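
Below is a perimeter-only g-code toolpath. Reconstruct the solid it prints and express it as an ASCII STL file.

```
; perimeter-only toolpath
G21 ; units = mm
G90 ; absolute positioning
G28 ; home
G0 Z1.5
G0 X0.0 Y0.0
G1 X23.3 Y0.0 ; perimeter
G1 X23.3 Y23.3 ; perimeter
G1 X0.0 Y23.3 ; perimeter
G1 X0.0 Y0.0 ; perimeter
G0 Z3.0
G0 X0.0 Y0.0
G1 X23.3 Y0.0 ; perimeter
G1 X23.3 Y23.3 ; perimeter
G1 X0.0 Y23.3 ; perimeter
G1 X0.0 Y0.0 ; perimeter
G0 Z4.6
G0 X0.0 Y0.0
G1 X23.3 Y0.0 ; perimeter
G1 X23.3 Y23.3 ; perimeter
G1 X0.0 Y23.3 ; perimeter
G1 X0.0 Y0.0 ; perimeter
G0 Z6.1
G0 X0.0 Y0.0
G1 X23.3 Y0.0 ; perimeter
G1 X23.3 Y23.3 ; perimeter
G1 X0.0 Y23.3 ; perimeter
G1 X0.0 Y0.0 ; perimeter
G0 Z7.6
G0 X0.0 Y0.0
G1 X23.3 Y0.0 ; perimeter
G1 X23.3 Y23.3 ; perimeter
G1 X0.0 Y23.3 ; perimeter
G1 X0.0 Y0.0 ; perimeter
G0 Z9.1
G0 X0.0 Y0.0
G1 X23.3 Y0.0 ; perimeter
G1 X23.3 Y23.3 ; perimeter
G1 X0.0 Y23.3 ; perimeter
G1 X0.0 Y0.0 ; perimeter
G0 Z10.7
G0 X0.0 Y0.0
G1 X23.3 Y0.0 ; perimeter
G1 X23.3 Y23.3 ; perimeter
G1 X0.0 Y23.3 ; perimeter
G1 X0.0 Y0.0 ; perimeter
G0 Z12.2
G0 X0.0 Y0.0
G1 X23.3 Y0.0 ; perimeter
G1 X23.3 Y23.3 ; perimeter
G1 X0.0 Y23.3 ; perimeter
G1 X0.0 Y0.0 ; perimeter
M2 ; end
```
solid part
  facet normal 0.0000 0.0000 -1.0000
    outer loop
      vertex 23.3 23.3 0.0
      vertex 23.3 0.0 0.0
      vertex 0.0 0.0 0.0
    endloop
  endfacet
  facet normal 0.0000 0.0000 -1.0000
    outer loop
      vertex 0.0 23.3 0.0
      vertex 23.3 23.3 0.0
      vertex 0.0 0.0 0.0
    endloop
  endfacet
  facet normal 0.0000 0.0000 1.0000
    outer loop
      vertex 0.0 0.0 12.2
      vertex 23.3 0.0 12.2
      vertex 23.3 23.3 12.2
    endloop
  endfacet
  facet normal 0.0000 0.0000 1.0000
    outer loop
      vertex 0.0 0.0 12.2
      vertex 23.3 23.3 12.2
      vertex 0.0 23.3 12.2
    endloop
  endfacet
  facet normal 0.0000 -1.0000 0.0000
    outer loop
      vertex 0.0 0.0 0.0
      vertex 23.3 0.0 0.0
      vertex 23.3 0.0 12.2
    endloop
  endfacet
  facet normal 0.0000 -1.0000 0.0000
    outer loop
      vertex 0.0 0.0 0.0
      vertex 23.3 0.0 12.2
      vertex 0.0 0.0 12.2
    endloop
  endfacet
  facet normal 0.0000 1.0000 0.0000
    outer loop
      vertex 23.3 23.3 12.2
      vertex 23.3 23.3 0.0
      vertex 0.0 23.3 0.0
    endloop
  endfacet
  facet normal 0.0000 1.0000 0.0000
    outer loop
      vertex 0.0 23.3 12.2
      vertex 23.3 23.3 12.2
      vertex 0.0 23.3 0.0
    endloop
  endfacet
  facet normal -1.0000 0.0000 0.0000
    outer loop
      vertex 0.0 23.3 12.2
      vertex 0.0 23.3 0.0
      vertex 0.0 0.0 0.0
    endloop
  endfacet
  facet normal -1.0000 0.0000 0.0000
    outer loop
      vertex 0.0 0.0 12.2
      vertex 0.0 23.3 12.2
      vertex 0.0 0.0 0.0
    endloop
  endfacet
  facet normal 1.0000 0.0000 0.0000
    outer loop
      vertex 23.3 0.0 0.0
      vertex 23.3 23.3 0.0
      vertex 23.3 23.3 12.2
    endloop
  endfacet
  facet normal 1.0000 0.0000 0.0000
    outer loop
      vertex 23.3 0.0 0.0
      vertex 23.3 23.3 12.2
      vertex 23.3 0.0 12.2
    endloop
  endfacet
endsolid part

The G0 Z moves step by Δz≈1.5 mm. Every layer's G1 loop is the same polygon, so the solid is a straight extrusion of it from z=0 to z≈12.2. Closing with flat bottom and top caps and triangulating gives 12 facets — a rectangular box, roughly 23.3 × 23.3 mm footprint and 12.2 mm tall.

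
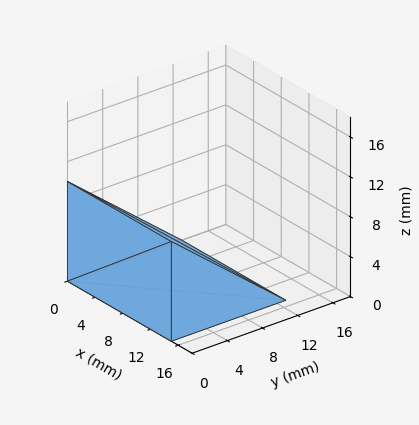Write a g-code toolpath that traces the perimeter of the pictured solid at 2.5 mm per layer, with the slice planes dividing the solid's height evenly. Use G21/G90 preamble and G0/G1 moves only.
Reading the render: the shape is a wedge (ramp): 15 × 13 mm base, rising to 10 mm along the y=0 edge and sloping linearly to z=0 at y=13 (dimensions read to the nearest mm from the axis ticks). For the g-code, the solid's height is divided into equal slices at the stated Δz and each level perimeter traced with G1 moves after a G0 lift.

; perimeter-only toolpath
G21 ; units = mm
G90 ; absolute positioning
G28 ; home
; layer 1
G0 Z2.5
G0 X0.0 Y0.0
G1 X15.0 Y0.0
G1 X15.0 Y9.8
G1 X0.0 Y9.8
G1 X0.0 Y0.0
; layer 2
G0 Z5.0
G0 X0.0 Y0.0
G1 X15.0 Y0.0
G1 X15.0 Y6.5
G1 X0.0 Y6.5
G1 X0.0 Y0.0
; layer 3
G0 Z7.5
G0 X0.0 Y0.0
G1 X15.0 Y0.0
G1 X15.0 Y3.2
G1 X0.0 Y3.2
G1 X0.0 Y0.0
M2 ; end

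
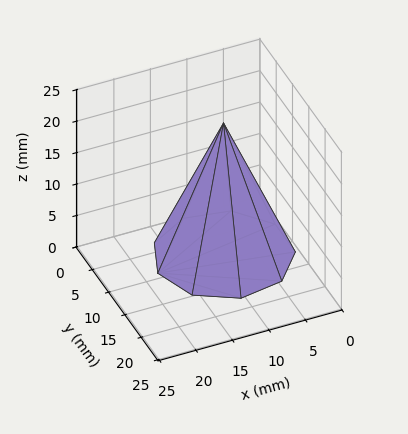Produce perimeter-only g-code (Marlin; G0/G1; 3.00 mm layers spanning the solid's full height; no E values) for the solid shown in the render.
Reading the render: the shape is a regular 9-sided pyramid, base circumscribed radius ≈ 9 mm, apex at z ≈ 21 mm (dimensions read to the nearest mm from the axis ticks). For the g-code, the solid's height is divided into equal slices at the stated Δz and each level perimeter traced with G1 moves after a G0 lift.

; perimeter-only toolpath
G21 ; units = mm
G90 ; absolute positioning
G28 ; home
; layer 1
G0 Z3.00
G0 X16.71 Y9.00
G1 X14.91 Y13.96
G1 X10.34 Y16.59
G1 X5.14 Y15.68
G1 X1.75 Y11.64
G1 X1.75 Y6.36
G1 X5.14 Y2.32
G1 X10.34 Y1.41
G1 X14.91 Y4.04
G1 X16.71 Y9.00
; layer 2
G0 Z6.00
G0 X15.43 Y9.00
G1 X13.92 Y13.14
G1 X10.11 Y15.33
G1 X5.79 Y14.56
G1 X2.96 Y11.20
G1 X2.96 Y6.80
G1 X5.79 Y3.44
G1 X10.11 Y2.67
G1 X13.92 Y4.86
G1 X15.43 Y9.00
; layer 3
G0 Z9.00
G0 X14.14 Y9.00
G1 X12.94 Y12.31
G1 X9.89 Y14.06
G1 X6.43 Y13.45
G1 X4.17 Y10.76
G1 X4.17 Y7.24
G1 X6.43 Y4.55
G1 X9.89 Y3.94
G1 X12.94 Y5.69
G1 X14.14 Y9.00
; layer 4
G0 Z12.00
G0 X12.86 Y9.00
G1 X11.95 Y11.48
G1 X9.67 Y12.80
G1 X7.07 Y12.34
G1 X5.37 Y10.32
G1 X5.37 Y7.68
G1 X7.07 Y5.66
G1 X9.67 Y5.20
G1 X11.95 Y6.52
G1 X12.86 Y9.00
; layer 5
G0 Z15.00
G0 X11.57 Y9.00
G1 X10.97 Y10.65
G1 X9.45 Y11.53
G1 X7.71 Y11.23
G1 X6.58 Y9.88
G1 X6.58 Y8.12
G1 X7.71 Y6.77
G1 X9.45 Y6.47
G1 X10.97 Y7.35
G1 X11.57 Y9.00
; layer 6
G0 Z18.00
G0 X10.29 Y9.00
G1 X9.98 Y9.83
G1 X9.22 Y10.27
G1 X8.36 Y10.11
G1 X7.79 Y9.44
G1 X7.79 Y8.56
G1 X8.36 Y7.89
G1 X9.22 Y7.73
G1 X9.98 Y8.17
G1 X10.29 Y9.00
M2 ; end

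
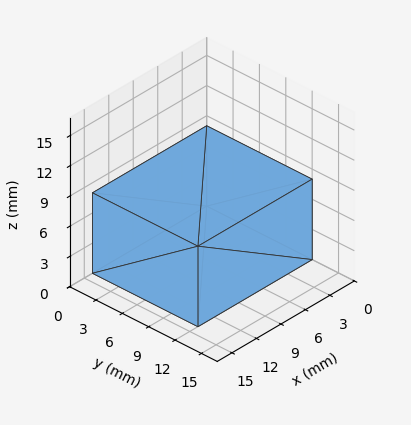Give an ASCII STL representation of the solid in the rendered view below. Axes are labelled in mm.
Reading the render: the shape is a rectangular box, roughly 14 × 12 mm footprint and 8 mm tall (dimensions read to the nearest mm from the axis ticks). For the STL, each face is triangulated and given an outward normal.

solid part
  facet normal 0.0000 0.0000 -1.0000
    outer loop
      vertex 14.00 12.00 0.00
      vertex 14.00 0.00 0.00
      vertex 0.00 0.00 0.00
    endloop
  endfacet
  facet normal 0.0000 0.0000 -1.0000
    outer loop
      vertex 0.00 12.00 0.00
      vertex 14.00 12.00 0.00
      vertex 0.00 0.00 0.00
    endloop
  endfacet
  facet normal 0.0000 0.0000 1.0000
    outer loop
      vertex 0.00 0.00 8.00
      vertex 14.00 0.00 8.00
      vertex 14.00 12.00 8.00
    endloop
  endfacet
  facet normal 0.0000 0.0000 1.0000
    outer loop
      vertex 0.00 0.00 8.00
      vertex 14.00 12.00 8.00
      vertex 0.00 12.00 8.00
    endloop
  endfacet
  facet normal 0.0000 -1.0000 0.0000
    outer loop
      vertex 0.00 0.00 0.00
      vertex 14.00 0.00 0.00
      vertex 14.00 0.00 8.00
    endloop
  endfacet
  facet normal 0.0000 -1.0000 0.0000
    outer loop
      vertex 0.00 0.00 0.00
      vertex 14.00 0.00 8.00
      vertex 0.00 0.00 8.00
    endloop
  endfacet
  facet normal 0.0000 1.0000 0.0000
    outer loop
      vertex 14.00 12.00 8.00
      vertex 14.00 12.00 0.00
      vertex 0.00 12.00 0.00
    endloop
  endfacet
  facet normal 0.0000 1.0000 0.0000
    outer loop
      vertex 0.00 12.00 8.00
      vertex 14.00 12.00 8.00
      vertex 0.00 12.00 0.00
    endloop
  endfacet
  facet normal -1.0000 0.0000 0.0000
    outer loop
      vertex 0.00 12.00 8.00
      vertex 0.00 12.00 0.00
      vertex 0.00 0.00 0.00
    endloop
  endfacet
  facet normal -1.0000 0.0000 0.0000
    outer loop
      vertex 0.00 0.00 8.00
      vertex 0.00 12.00 8.00
      vertex 0.00 0.00 0.00
    endloop
  endfacet
  facet normal 1.0000 0.0000 0.0000
    outer loop
      vertex 14.00 0.00 0.00
      vertex 14.00 12.00 0.00
      vertex 14.00 12.00 8.00
    endloop
  endfacet
  facet normal 1.0000 0.0000 0.0000
    outer loop
      vertex 14.00 0.00 0.00
      vertex 14.00 12.00 8.00
      vertex 14.00 0.00 8.00
    endloop
  endfacet
endsolid part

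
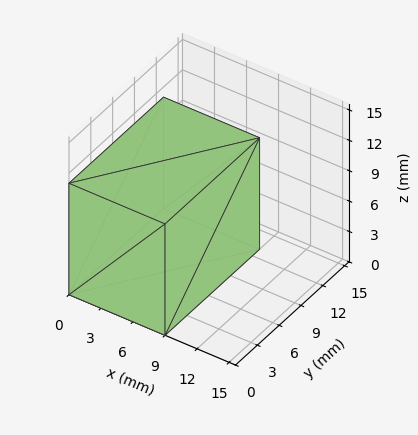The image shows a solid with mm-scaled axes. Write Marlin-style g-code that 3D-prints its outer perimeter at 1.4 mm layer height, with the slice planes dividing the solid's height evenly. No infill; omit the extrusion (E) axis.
Reading the render: the shape is a rectangular box, roughly 9 × 13 mm footprint and 11 mm tall (dimensions read to the nearest mm from the axis ticks). For the g-code, the solid's height is divided into equal slices at the stated Δz and each level perimeter traced with G1 moves after a G0 lift.

; perimeter-only toolpath
G21 ; units = mm
G90 ; absolute positioning
G28 ; home
; layer 1
G0 Z1.4
G0 X0.0 Y0.0
G1 X9.0 Y0.0
G1 X9.0 Y13.0
G1 X0.0 Y13.0
G1 X0.0 Y0.0
; layer 2
G0 Z2.8
G0 X0.0 Y0.0
G1 X9.0 Y0.0
G1 X9.0 Y13.0
G1 X0.0 Y13.0
G1 X0.0 Y0.0
; layer 3
G0 Z4.1
G0 X0.0 Y0.0
G1 X9.0 Y0.0
G1 X9.0 Y13.0
G1 X0.0 Y13.0
G1 X0.0 Y0.0
; layer 4
G0 Z5.5
G0 X0.0 Y0.0
G1 X9.0 Y0.0
G1 X9.0 Y13.0
G1 X0.0 Y13.0
G1 X0.0 Y0.0
; layer 5
G0 Z6.9
G0 X0.0 Y0.0
G1 X9.0 Y0.0
G1 X9.0 Y13.0
G1 X0.0 Y13.0
G1 X0.0 Y0.0
; layer 6
G0 Z8.2
G0 X0.0 Y0.0
G1 X9.0 Y0.0
G1 X9.0 Y13.0
G1 X0.0 Y13.0
G1 X0.0 Y0.0
; layer 7
G0 Z9.6
G0 X0.0 Y0.0
G1 X9.0 Y0.0
G1 X9.0 Y13.0
G1 X0.0 Y13.0
G1 X0.0 Y0.0
; layer 8
G0 Z11.0
G0 X0.0 Y0.0
G1 X9.0 Y0.0
G1 X9.0 Y13.0
G1 X0.0 Y13.0
G1 X0.0 Y0.0
M2 ; end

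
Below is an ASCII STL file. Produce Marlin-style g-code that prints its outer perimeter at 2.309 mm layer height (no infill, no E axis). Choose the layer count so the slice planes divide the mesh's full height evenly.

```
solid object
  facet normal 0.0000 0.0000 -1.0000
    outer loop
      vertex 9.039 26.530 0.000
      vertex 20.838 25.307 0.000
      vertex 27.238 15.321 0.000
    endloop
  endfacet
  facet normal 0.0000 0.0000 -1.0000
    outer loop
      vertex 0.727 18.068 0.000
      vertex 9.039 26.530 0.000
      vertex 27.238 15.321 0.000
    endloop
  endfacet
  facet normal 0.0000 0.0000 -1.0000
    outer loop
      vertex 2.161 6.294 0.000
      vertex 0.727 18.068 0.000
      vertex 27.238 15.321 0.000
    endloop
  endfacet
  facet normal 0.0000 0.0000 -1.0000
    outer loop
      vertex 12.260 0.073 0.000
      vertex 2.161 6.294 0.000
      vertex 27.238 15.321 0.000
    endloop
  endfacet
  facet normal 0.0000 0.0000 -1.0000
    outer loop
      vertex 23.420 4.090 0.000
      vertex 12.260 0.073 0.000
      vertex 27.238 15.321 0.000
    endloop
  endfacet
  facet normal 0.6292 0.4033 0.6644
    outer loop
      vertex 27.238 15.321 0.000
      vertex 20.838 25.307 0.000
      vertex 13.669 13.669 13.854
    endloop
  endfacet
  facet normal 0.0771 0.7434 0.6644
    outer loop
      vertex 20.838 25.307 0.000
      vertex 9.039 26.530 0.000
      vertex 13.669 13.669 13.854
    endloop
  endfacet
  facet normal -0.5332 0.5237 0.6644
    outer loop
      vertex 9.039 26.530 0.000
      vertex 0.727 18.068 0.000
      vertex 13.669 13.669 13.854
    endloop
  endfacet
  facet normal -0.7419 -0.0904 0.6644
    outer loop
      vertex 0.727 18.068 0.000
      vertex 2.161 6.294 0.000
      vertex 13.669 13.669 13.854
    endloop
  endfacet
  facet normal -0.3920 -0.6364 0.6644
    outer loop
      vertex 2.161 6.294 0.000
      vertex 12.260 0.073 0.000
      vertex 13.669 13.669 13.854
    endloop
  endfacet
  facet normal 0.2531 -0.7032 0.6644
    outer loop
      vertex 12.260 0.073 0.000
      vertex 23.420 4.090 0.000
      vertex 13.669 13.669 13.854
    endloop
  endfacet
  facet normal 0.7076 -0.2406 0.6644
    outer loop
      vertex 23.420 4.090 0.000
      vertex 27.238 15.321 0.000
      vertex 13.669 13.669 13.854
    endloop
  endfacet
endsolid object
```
; perimeter-only toolpath
G21 ; units = mm
G90 ; absolute positioning
G28 ; home
; layer 1
G0 Z2.309
G0 X24.977 Y15.046
G1 X19.643 Y23.367
G1 X9.811 Y24.387
G1 X2.884 Y17.335
G1 X4.079 Y7.523
G1 X12.495 Y2.339
G1 X21.795 Y5.686
G1 X24.977 Y15.046
; layer 2
G0 Z4.618
G0 X22.715 Y14.770
G1 X18.448 Y21.428
G1 X10.582 Y22.243
G1 X5.041 Y16.602
G1 X5.997 Y8.752
G1 X12.730 Y4.605
G1 X20.170 Y7.283
G1 X22.715 Y14.770
; layer 3
G0 Z6.927
G0 X20.453 Y14.495
G1 X17.254 Y19.488
G1 X11.354 Y20.099
G1 X7.198 Y15.869
G1 X7.915 Y9.982
G1 X12.965 Y6.871
G1 X18.544 Y8.880
G1 X20.453 Y14.495
; layer 4
G0 Z9.236
G0 X18.192 Y14.220
G1 X16.059 Y17.548
G1 X12.126 Y17.956
G1 X9.355 Y15.135
G1 X9.833 Y11.211
G1 X13.199 Y9.137
G1 X16.919 Y10.476
G1 X18.192 Y14.220
; layer 5
G0 Z11.545
G0 X15.931 Y13.944
G1 X14.864 Y15.609
G1 X12.897 Y15.813
G1 X11.512 Y14.402
G1 X11.751 Y12.440
G1 X13.434 Y11.403
G1 X15.294 Y12.072
G1 X15.931 Y13.944
M2 ; end

The solid is a regular 7-sided pyramid, base circumscribed radius ≈ 13.7 mm, apex at z ≈ 13.9 mm. Slicing at Δz = 2.309 mm — 6 equal slices spanning the solid's height, so layer i sits at z = i·h/6 — gives 5 non-empty perimeters. Each is a 7-segment closed polygon; G0 lifts to the layer z and rapids to the start vertex, then G1 traces the edges. The cross-section shrinks linearly with z (the slice at the apex is degenerate and omitted).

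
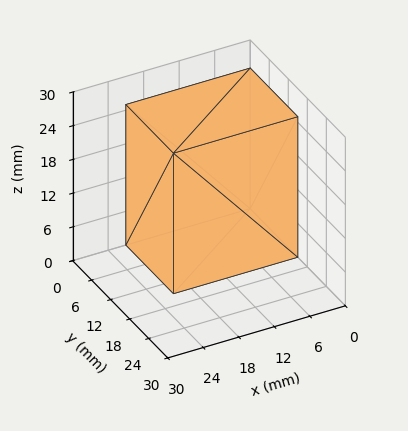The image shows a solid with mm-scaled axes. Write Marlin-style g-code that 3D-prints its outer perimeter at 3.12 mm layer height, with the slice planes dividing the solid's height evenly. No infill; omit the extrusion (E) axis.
Reading the render: the shape is a rectangular box, roughly 21 × 15 mm footprint and 25 mm tall (dimensions read to the nearest mm from the axis ticks). For the g-code, the solid's height is divided into equal slices at the stated Δz and each level perimeter traced with G1 moves after a G0 lift.

; perimeter-only toolpath
G21 ; units = mm
G90 ; absolute positioning
G28 ; home
; layer 1
G0 Z3.12
G0 X0.00 Y0.00
G1 X21.00 Y0.00
G1 X21.00 Y15.00
G1 X0.00 Y15.00
G1 X0.00 Y0.00
; layer 2
G0 Z6.25
G0 X0.00 Y0.00
G1 X21.00 Y0.00
G1 X21.00 Y15.00
G1 X0.00 Y15.00
G1 X0.00 Y0.00
; layer 3
G0 Z9.38
G0 X0.00 Y0.00
G1 X21.00 Y0.00
G1 X21.00 Y15.00
G1 X0.00 Y15.00
G1 X0.00 Y0.00
; layer 4
G0 Z12.50
G0 X0.00 Y0.00
G1 X21.00 Y0.00
G1 X21.00 Y15.00
G1 X0.00 Y15.00
G1 X0.00 Y0.00
; layer 5
G0 Z15.62
G0 X0.00 Y0.00
G1 X21.00 Y0.00
G1 X21.00 Y15.00
G1 X0.00 Y15.00
G1 X0.00 Y0.00
; layer 6
G0 Z18.75
G0 X0.00 Y0.00
G1 X21.00 Y0.00
G1 X21.00 Y15.00
G1 X0.00 Y15.00
G1 X0.00 Y0.00
; layer 7
G0 Z21.88
G0 X0.00 Y0.00
G1 X21.00 Y0.00
G1 X21.00 Y15.00
G1 X0.00 Y15.00
G1 X0.00 Y0.00
; layer 8
G0 Z25.00
G0 X0.00 Y0.00
G1 X21.00 Y0.00
G1 X21.00 Y15.00
G1 X0.00 Y15.00
G1 X0.00 Y0.00
M2 ; end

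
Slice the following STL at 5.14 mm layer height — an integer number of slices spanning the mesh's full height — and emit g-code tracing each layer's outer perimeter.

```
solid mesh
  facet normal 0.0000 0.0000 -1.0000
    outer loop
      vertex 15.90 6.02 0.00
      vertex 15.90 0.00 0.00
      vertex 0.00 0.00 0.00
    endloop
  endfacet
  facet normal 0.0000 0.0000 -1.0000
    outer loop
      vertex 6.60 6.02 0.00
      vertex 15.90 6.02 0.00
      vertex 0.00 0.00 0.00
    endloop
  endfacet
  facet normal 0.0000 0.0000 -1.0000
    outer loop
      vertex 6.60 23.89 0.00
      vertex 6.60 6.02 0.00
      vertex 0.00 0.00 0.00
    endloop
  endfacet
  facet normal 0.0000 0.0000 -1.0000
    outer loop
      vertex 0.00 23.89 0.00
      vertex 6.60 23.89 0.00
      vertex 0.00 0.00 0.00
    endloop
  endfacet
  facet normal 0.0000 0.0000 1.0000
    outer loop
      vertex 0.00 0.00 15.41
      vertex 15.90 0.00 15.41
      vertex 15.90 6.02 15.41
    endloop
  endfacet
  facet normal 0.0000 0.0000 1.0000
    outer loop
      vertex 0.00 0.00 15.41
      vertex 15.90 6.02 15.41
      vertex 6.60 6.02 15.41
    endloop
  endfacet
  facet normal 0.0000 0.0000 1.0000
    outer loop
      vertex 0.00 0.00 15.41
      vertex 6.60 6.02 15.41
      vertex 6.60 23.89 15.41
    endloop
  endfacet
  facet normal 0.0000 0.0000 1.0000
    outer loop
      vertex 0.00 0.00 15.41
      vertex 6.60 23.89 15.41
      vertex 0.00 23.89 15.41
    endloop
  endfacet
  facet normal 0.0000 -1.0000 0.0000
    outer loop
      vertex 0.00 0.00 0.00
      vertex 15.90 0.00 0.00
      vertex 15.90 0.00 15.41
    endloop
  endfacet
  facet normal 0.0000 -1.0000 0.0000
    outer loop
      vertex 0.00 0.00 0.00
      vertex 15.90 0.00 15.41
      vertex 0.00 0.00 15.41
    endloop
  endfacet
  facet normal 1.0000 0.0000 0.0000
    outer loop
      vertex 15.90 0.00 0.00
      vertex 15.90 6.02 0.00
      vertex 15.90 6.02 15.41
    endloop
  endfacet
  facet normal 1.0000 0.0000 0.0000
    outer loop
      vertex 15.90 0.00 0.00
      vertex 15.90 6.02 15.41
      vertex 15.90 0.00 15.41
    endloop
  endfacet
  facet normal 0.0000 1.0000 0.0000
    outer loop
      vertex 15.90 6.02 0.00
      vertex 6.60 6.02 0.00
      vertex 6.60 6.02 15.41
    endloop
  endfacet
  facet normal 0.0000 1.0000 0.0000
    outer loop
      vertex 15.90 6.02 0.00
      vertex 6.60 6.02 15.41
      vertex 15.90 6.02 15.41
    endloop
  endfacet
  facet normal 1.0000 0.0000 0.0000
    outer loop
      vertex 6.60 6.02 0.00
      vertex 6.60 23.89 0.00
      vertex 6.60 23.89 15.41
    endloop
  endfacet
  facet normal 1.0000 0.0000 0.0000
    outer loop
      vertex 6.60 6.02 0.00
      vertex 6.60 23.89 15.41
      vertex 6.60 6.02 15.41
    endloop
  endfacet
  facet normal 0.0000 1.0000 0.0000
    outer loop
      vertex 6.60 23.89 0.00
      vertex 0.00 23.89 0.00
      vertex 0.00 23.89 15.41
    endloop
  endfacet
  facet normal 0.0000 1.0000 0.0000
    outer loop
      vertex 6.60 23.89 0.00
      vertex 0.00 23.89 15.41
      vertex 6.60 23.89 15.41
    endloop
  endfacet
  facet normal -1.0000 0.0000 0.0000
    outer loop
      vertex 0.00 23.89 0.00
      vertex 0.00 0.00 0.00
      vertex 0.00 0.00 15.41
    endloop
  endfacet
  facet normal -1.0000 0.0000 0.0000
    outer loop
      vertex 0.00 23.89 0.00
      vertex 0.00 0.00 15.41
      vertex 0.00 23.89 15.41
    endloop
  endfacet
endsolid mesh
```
; perimeter-only toolpath
G21 ; units = mm
G90 ; absolute positioning
G28 ; home
; layer 1
G0 Z5.14
G0 X0.00 Y0.00
G1 X15.90 Y0.00
G1 X15.90 Y6.02
G1 X6.60 Y6.02
G1 X6.60 Y23.89
G1 X0.00 Y23.89
G1 X0.00 Y0.00
; layer 2
G0 Z10.27
G0 X0.00 Y0.00
G1 X15.90 Y0.00
G1 X15.90 Y6.02
G1 X6.60 Y6.02
G1 X6.60 Y23.89
G1 X0.00 Y23.89
G1 X0.00 Y0.00
; layer 3
G0 Z15.41
G0 X0.00 Y0.00
G1 X15.90 Y0.00
G1 X15.90 Y6.02
G1 X6.60 Y6.02
G1 X6.60 Y23.89
G1 X0.00 Y23.89
G1 X0.00 Y0.00
M2 ; end

The solid is an L-shaped prism: outer 15.9 × 23.9 mm, arm thicknesses ≈ 6.02 mm (horizontal) and 6.6 mm (vertical), extruded 15.4 mm in z. Slicing at Δz = 5.14 mm — 3 equal slices spanning the solid's height, so layer i sits at z = i·h/3 — gives 3 non-empty perimeters. Each is a 6-segment closed polygon; G0 lifts to the layer z and rapids to the start vertex, then G1 traces the edges.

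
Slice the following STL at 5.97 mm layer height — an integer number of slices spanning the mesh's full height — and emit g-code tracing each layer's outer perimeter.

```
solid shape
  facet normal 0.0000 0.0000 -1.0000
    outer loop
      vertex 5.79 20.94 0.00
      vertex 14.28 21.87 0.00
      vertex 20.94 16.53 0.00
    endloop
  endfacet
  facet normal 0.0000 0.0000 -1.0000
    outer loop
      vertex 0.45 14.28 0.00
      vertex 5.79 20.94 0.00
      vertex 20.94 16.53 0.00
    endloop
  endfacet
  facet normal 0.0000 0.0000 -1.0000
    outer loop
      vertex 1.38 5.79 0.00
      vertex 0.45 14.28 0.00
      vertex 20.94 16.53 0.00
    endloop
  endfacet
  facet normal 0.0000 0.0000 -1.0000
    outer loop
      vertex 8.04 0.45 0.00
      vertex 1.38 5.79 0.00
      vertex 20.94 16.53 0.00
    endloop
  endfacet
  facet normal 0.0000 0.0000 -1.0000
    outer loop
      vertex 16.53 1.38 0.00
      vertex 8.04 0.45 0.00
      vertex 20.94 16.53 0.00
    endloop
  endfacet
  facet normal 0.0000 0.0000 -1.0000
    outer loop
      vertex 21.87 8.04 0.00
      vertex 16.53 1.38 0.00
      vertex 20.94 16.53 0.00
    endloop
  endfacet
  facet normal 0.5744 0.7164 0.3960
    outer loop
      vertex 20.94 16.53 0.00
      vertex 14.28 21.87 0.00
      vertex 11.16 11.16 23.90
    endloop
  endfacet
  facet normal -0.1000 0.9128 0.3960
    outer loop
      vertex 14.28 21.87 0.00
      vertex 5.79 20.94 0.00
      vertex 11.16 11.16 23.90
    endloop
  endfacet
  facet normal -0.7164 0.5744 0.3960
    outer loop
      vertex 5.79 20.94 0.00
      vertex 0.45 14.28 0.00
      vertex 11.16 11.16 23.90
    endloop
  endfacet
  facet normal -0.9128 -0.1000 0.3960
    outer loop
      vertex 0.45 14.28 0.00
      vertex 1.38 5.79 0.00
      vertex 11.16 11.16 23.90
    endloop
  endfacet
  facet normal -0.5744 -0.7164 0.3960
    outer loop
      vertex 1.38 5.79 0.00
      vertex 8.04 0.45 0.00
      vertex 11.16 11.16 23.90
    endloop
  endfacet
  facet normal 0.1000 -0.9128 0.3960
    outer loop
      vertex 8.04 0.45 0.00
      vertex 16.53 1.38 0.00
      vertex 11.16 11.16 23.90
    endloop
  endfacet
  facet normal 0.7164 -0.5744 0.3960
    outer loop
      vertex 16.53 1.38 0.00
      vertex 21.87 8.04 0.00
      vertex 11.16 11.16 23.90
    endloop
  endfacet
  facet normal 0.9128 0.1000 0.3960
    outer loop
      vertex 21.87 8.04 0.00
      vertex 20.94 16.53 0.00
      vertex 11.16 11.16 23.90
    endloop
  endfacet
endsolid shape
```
; perimeter-only toolpath
G21 ; units = mm
G90 ; absolute positioning
G28 ; home
; layer 1
G0 Z5.97
G0 X18.50 Y15.19
G1 X13.50 Y19.19
G1 X7.13 Y18.50
G1 X3.13 Y13.50
G1 X3.83 Y7.13
G1 X8.82 Y3.13
G1 X15.19 Y3.83
G1 X19.19 Y8.82
G1 X18.50 Y15.19
; layer 2
G0 Z11.95
G0 X16.05 Y13.85
G1 X12.72 Y16.52
G1 X8.47 Y16.05
G1 X5.80 Y12.72
G1 X6.27 Y8.47
G1 X9.60 Y5.80
G1 X13.85 Y6.27
G1 X16.52 Y9.60
G1 X16.05 Y13.85
; layer 3
G0 Z17.92
G0 X13.61 Y12.50
G1 X11.94 Y13.84
G1 X9.82 Y13.61
G1 X8.48 Y11.94
G1 X8.71 Y9.82
G1 X10.38 Y8.48
G1 X12.50 Y8.71
G1 X13.84 Y10.38
G1 X13.61 Y12.50
M2 ; end

The solid is a regular 8-sided pyramid, base circumscribed radius ≈ 11.2 mm, apex at z ≈ 23.9 mm. Slicing at Δz = 5.97 mm — 4 equal slices spanning the solid's height, so layer i sits at z = i·h/4 — gives 3 non-empty perimeters. Each is a 8-segment closed polygon; G0 lifts to the layer z and rapids to the start vertex, then G1 traces the edges. The cross-section shrinks linearly with z (the slice at the apex is degenerate and omitted).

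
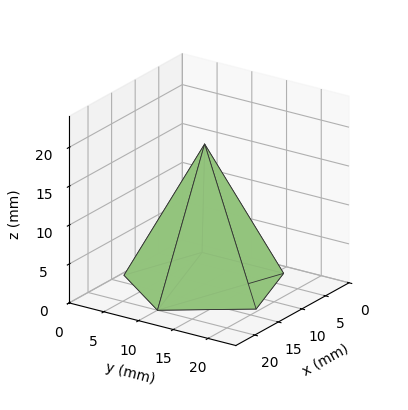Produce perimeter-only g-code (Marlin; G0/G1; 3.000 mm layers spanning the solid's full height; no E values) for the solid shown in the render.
Reading the render: the shape is a regular 5-sided pyramid, base circumscribed radius ≈ 10 mm, apex at z ≈ 18 mm (dimensions read to the nearest mm from the axis ticks). For the g-code, the solid's height is divided into equal slices at the stated Δz and each level perimeter traced with G1 moves after a G0 lift.

; perimeter-only toolpath
G21 ; units = mm
G90 ; absolute positioning
G28 ; home
; layer 1
G0 Z3.000
G0 X18.333 Y10.000
G1 X12.575 Y17.926
G1 X3.258 Y14.898
G1 X3.258 Y5.102
G1 X12.575 Y2.074
G1 X18.333 Y10.000
; layer 2
G0 Z6.000
G0 X16.667 Y10.000
G1 X12.060 Y16.341
G1 X4.607 Y13.919
G1 X4.607 Y6.081
G1 X12.060 Y3.659
G1 X16.667 Y10.000
; layer 3
G0 Z9.000
G0 X15.000 Y10.000
G1 X11.545 Y14.755
G1 X5.955 Y12.939
G1 X5.955 Y7.061
G1 X11.545 Y5.245
G1 X15.000 Y10.000
; layer 4
G0 Z12.000
G0 X13.333 Y10.000
G1 X11.030 Y13.170
G1 X7.303 Y11.959
G1 X7.303 Y8.041
G1 X11.030 Y6.830
G1 X13.333 Y10.000
; layer 5
G0 Z15.000
G0 X11.667 Y10.000
G1 X10.515 Y11.585
G1 X8.652 Y10.980
G1 X8.652 Y9.020
G1 X10.515 Y8.415
G1 X11.667 Y10.000
M2 ; end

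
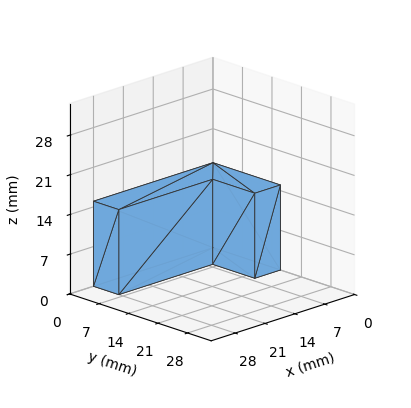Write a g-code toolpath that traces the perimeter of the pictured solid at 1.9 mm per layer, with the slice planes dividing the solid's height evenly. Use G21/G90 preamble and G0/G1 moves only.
Reading the render: the shape is an L-shaped prism: outer 28 × 16 mm, arm thicknesses ≈ 6 mm (horizontal) and 6 mm (vertical), extruded 15 mm in z (dimensions read to the nearest mm from the axis ticks). For the g-code, the solid's height is divided into equal slices at the stated Δz and each level perimeter traced with G1 moves after a G0 lift.

; perimeter-only toolpath
G21 ; units = mm
G90 ; absolute positioning
G28 ; home
; layer 1
G0 Z1.9
G0 X0.0 Y0.0
G1 X28.0 Y0.0
G1 X28.0 Y6.0
G1 X6.0 Y6.0
G1 X6.0 Y16.0
G1 X0.0 Y16.0
G1 X0.0 Y0.0
; layer 2
G0 Z3.8
G0 X0.0 Y0.0
G1 X28.0 Y0.0
G1 X28.0 Y6.0
G1 X6.0 Y6.0
G1 X6.0 Y16.0
G1 X0.0 Y16.0
G1 X0.0 Y0.0
; layer 3
G0 Z5.6
G0 X0.0 Y0.0
G1 X28.0 Y0.0
G1 X28.0 Y6.0
G1 X6.0 Y6.0
G1 X6.0 Y16.0
G1 X0.0 Y16.0
G1 X0.0 Y0.0
; layer 4
G0 Z7.5
G0 X0.0 Y0.0
G1 X28.0 Y0.0
G1 X28.0 Y6.0
G1 X6.0 Y6.0
G1 X6.0 Y16.0
G1 X0.0 Y16.0
G1 X0.0 Y0.0
; layer 5
G0 Z9.4
G0 X0.0 Y0.0
G1 X28.0 Y0.0
G1 X28.0 Y6.0
G1 X6.0 Y6.0
G1 X6.0 Y16.0
G1 X0.0 Y16.0
G1 X0.0 Y0.0
; layer 6
G0 Z11.2
G0 X0.0 Y0.0
G1 X28.0 Y0.0
G1 X28.0 Y6.0
G1 X6.0 Y6.0
G1 X6.0 Y16.0
G1 X0.0 Y16.0
G1 X0.0 Y0.0
; layer 7
G0 Z13.1
G0 X0.0 Y0.0
G1 X28.0 Y0.0
G1 X28.0 Y6.0
G1 X6.0 Y6.0
G1 X6.0 Y16.0
G1 X0.0 Y16.0
G1 X0.0 Y0.0
; layer 8
G0 Z15.0
G0 X0.0 Y0.0
G1 X28.0 Y0.0
G1 X28.0 Y6.0
G1 X6.0 Y6.0
G1 X6.0 Y16.0
G1 X0.0 Y16.0
G1 X0.0 Y0.0
M2 ; end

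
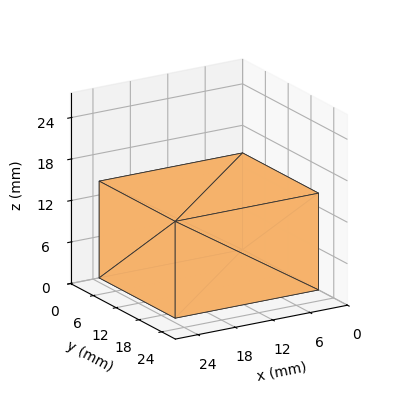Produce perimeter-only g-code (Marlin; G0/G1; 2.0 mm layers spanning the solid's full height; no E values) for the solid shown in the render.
Reading the render: the shape is a rectangular box, roughly 23 × 20 mm footprint and 14 mm tall (dimensions read to the nearest mm from the axis ticks). For the g-code, the solid's height is divided into equal slices at the stated Δz and each level perimeter traced with G1 moves after a G0 lift.

; perimeter-only toolpath
G21 ; units = mm
G90 ; absolute positioning
G28 ; home
; layer 1
G0 Z2.0
G0 X0.0 Y0.0
G1 X23.0 Y0.0
G1 X23.0 Y20.0
G1 X0.0 Y20.0
G1 X0.0 Y0.0
; layer 2
G0 Z4.0
G0 X0.0 Y0.0
G1 X23.0 Y0.0
G1 X23.0 Y20.0
G1 X0.0 Y20.0
G1 X0.0 Y0.0
; layer 3
G0 Z6.0
G0 X0.0 Y0.0
G1 X23.0 Y0.0
G1 X23.0 Y20.0
G1 X0.0 Y20.0
G1 X0.0 Y0.0
; layer 4
G0 Z8.0
G0 X0.0 Y0.0
G1 X23.0 Y0.0
G1 X23.0 Y20.0
G1 X0.0 Y20.0
G1 X0.0 Y0.0
; layer 5
G0 Z10.0
G0 X0.0 Y0.0
G1 X23.0 Y0.0
G1 X23.0 Y20.0
G1 X0.0 Y20.0
G1 X0.0 Y0.0
; layer 6
G0 Z12.0
G0 X0.0 Y0.0
G1 X23.0 Y0.0
G1 X23.0 Y20.0
G1 X0.0 Y20.0
G1 X0.0 Y0.0
; layer 7
G0 Z14.0
G0 X0.0 Y0.0
G1 X23.0 Y0.0
G1 X23.0 Y20.0
G1 X0.0 Y20.0
G1 X0.0 Y0.0
M2 ; end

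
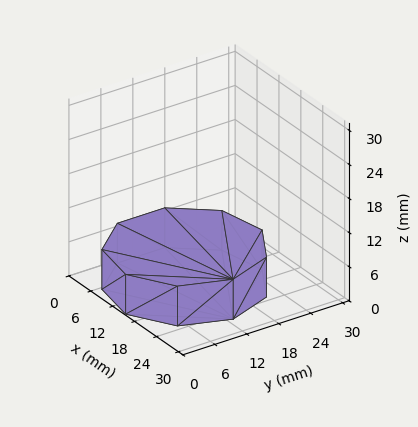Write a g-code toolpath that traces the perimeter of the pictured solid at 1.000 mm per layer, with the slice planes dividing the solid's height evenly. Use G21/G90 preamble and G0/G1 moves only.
Reading the render: the shape is a regular 9-sided prism (a cylinder approximated with 9 flat sides), circumscribed radius ≈ 13 mm, height ≈ 7 mm (dimensions read to the nearest mm from the axis ticks). For the g-code, the solid's height is divided into equal slices at the stated Δz and each level perimeter traced with G1 moves after a G0 lift.

; perimeter-only toolpath
G21 ; units = mm
G90 ; absolute positioning
G28 ; home
; layer 1
G0 Z1.000
G0 X26.000 Y13.000
G1 X22.959 Y21.356
G1 X15.257 Y25.803
G1 X6.500 Y24.258
G1 X0.784 Y17.446
G1 X0.784 Y8.554
G1 X6.500 Y1.742
G1 X15.257 Y0.197
G1 X22.959 Y4.644
G1 X26.000 Y13.000
; layer 2
G0 Z2.000
G0 X26.000 Y13.000
G1 X22.959 Y21.356
G1 X15.257 Y25.803
G1 X6.500 Y24.258
G1 X0.784 Y17.446
G1 X0.784 Y8.554
G1 X6.500 Y1.742
G1 X15.257 Y0.197
G1 X22.959 Y4.644
G1 X26.000 Y13.000
; layer 3
G0 Z3.000
G0 X26.000 Y13.000
G1 X22.959 Y21.356
G1 X15.257 Y25.803
G1 X6.500 Y24.258
G1 X0.784 Y17.446
G1 X0.784 Y8.554
G1 X6.500 Y1.742
G1 X15.257 Y0.197
G1 X22.959 Y4.644
G1 X26.000 Y13.000
; layer 4
G0 Z4.000
G0 X26.000 Y13.000
G1 X22.959 Y21.356
G1 X15.257 Y25.803
G1 X6.500 Y24.258
G1 X0.784 Y17.446
G1 X0.784 Y8.554
G1 X6.500 Y1.742
G1 X15.257 Y0.197
G1 X22.959 Y4.644
G1 X26.000 Y13.000
; layer 5
G0 Z5.000
G0 X26.000 Y13.000
G1 X22.959 Y21.356
G1 X15.257 Y25.803
G1 X6.500 Y24.258
G1 X0.784 Y17.446
G1 X0.784 Y8.554
G1 X6.500 Y1.742
G1 X15.257 Y0.197
G1 X22.959 Y4.644
G1 X26.000 Y13.000
; layer 6
G0 Z6.000
G0 X26.000 Y13.000
G1 X22.959 Y21.356
G1 X15.257 Y25.803
G1 X6.500 Y24.258
G1 X0.784 Y17.446
G1 X0.784 Y8.554
G1 X6.500 Y1.742
G1 X15.257 Y0.197
G1 X22.959 Y4.644
G1 X26.000 Y13.000
; layer 7
G0 Z7.000
G0 X26.000 Y13.000
G1 X22.959 Y21.356
G1 X15.257 Y25.803
G1 X6.500 Y24.258
G1 X0.784 Y17.446
G1 X0.784 Y8.554
G1 X6.500 Y1.742
G1 X15.257 Y0.197
G1 X22.959 Y4.644
G1 X26.000 Y13.000
M2 ; end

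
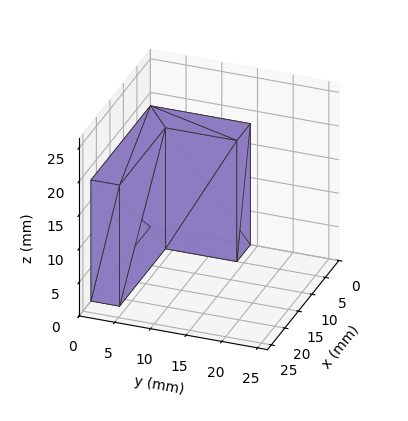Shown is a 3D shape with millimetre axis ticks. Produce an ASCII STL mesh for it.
Reading the render: the shape is an L-shaped prism: outer 22 × 14 mm, arm thicknesses ≈ 4 mm (horizontal) and 5 mm (vertical), extruded 18 mm in z (dimensions read to the nearest mm from the axis ticks). For the STL, each face is triangulated and given an outward normal.

solid part
  facet normal 0.0000 0.0000 -1.0000
    outer loop
      vertex 22.00 4.00 0.00
      vertex 22.00 0.00 0.00
      vertex 0.00 0.00 0.00
    endloop
  endfacet
  facet normal 0.0000 0.0000 -1.0000
    outer loop
      vertex 5.00 4.00 0.00
      vertex 22.00 4.00 0.00
      vertex 0.00 0.00 0.00
    endloop
  endfacet
  facet normal 0.0000 0.0000 -1.0000
    outer loop
      vertex 5.00 14.00 0.00
      vertex 5.00 4.00 0.00
      vertex 0.00 0.00 0.00
    endloop
  endfacet
  facet normal 0.0000 0.0000 -1.0000
    outer loop
      vertex 0.00 14.00 0.00
      vertex 5.00 14.00 0.00
      vertex 0.00 0.00 0.00
    endloop
  endfacet
  facet normal 0.0000 0.0000 1.0000
    outer loop
      vertex 0.00 0.00 18.00
      vertex 22.00 0.00 18.00
      vertex 22.00 4.00 18.00
    endloop
  endfacet
  facet normal 0.0000 0.0000 1.0000
    outer loop
      vertex 0.00 0.00 18.00
      vertex 22.00 4.00 18.00
      vertex 5.00 4.00 18.00
    endloop
  endfacet
  facet normal 0.0000 0.0000 1.0000
    outer loop
      vertex 0.00 0.00 18.00
      vertex 5.00 4.00 18.00
      vertex 5.00 14.00 18.00
    endloop
  endfacet
  facet normal 0.0000 0.0000 1.0000
    outer loop
      vertex 0.00 0.00 18.00
      vertex 5.00 14.00 18.00
      vertex 0.00 14.00 18.00
    endloop
  endfacet
  facet normal 0.0000 -1.0000 0.0000
    outer loop
      vertex 0.00 0.00 0.00
      vertex 22.00 0.00 0.00
      vertex 22.00 0.00 18.00
    endloop
  endfacet
  facet normal 0.0000 -1.0000 0.0000
    outer loop
      vertex 0.00 0.00 0.00
      vertex 22.00 0.00 18.00
      vertex 0.00 0.00 18.00
    endloop
  endfacet
  facet normal 1.0000 0.0000 0.0000
    outer loop
      vertex 22.00 0.00 0.00
      vertex 22.00 4.00 0.00
      vertex 22.00 4.00 18.00
    endloop
  endfacet
  facet normal 1.0000 0.0000 0.0000
    outer loop
      vertex 22.00 0.00 0.00
      vertex 22.00 4.00 18.00
      vertex 22.00 0.00 18.00
    endloop
  endfacet
  facet normal 0.0000 1.0000 0.0000
    outer loop
      vertex 22.00 4.00 0.00
      vertex 5.00 4.00 0.00
      vertex 5.00 4.00 18.00
    endloop
  endfacet
  facet normal 0.0000 1.0000 0.0000
    outer loop
      vertex 22.00 4.00 0.00
      vertex 5.00 4.00 18.00
      vertex 22.00 4.00 18.00
    endloop
  endfacet
  facet normal 1.0000 0.0000 0.0000
    outer loop
      vertex 5.00 4.00 0.00
      vertex 5.00 14.00 0.00
      vertex 5.00 14.00 18.00
    endloop
  endfacet
  facet normal 1.0000 0.0000 0.0000
    outer loop
      vertex 5.00 4.00 0.00
      vertex 5.00 14.00 18.00
      vertex 5.00 4.00 18.00
    endloop
  endfacet
  facet normal 0.0000 1.0000 0.0000
    outer loop
      vertex 5.00 14.00 0.00
      vertex 0.00 14.00 0.00
      vertex 0.00 14.00 18.00
    endloop
  endfacet
  facet normal 0.0000 1.0000 0.0000
    outer loop
      vertex 5.00 14.00 0.00
      vertex 0.00 14.00 18.00
      vertex 5.00 14.00 18.00
    endloop
  endfacet
  facet normal -1.0000 0.0000 0.0000
    outer loop
      vertex 0.00 14.00 0.00
      vertex 0.00 0.00 0.00
      vertex 0.00 0.00 18.00
    endloop
  endfacet
  facet normal -1.0000 0.0000 0.0000
    outer loop
      vertex 0.00 14.00 0.00
      vertex 0.00 0.00 18.00
      vertex 0.00 14.00 18.00
    endloop
  endfacet
endsolid part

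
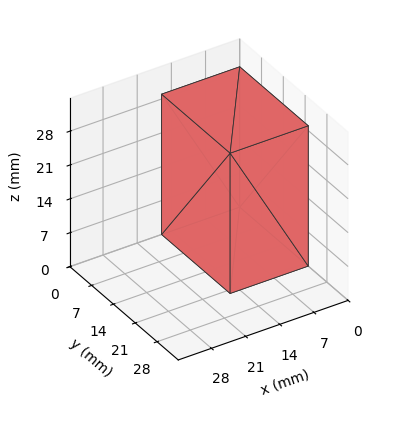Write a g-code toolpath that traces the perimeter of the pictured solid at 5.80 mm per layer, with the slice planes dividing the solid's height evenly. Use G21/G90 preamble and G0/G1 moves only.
Reading the render: the shape is a rectangular box, roughly 16 × 22 mm footprint and 29 mm tall (dimensions read to the nearest mm from the axis ticks). For the g-code, the solid's height is divided into equal slices at the stated Δz and each level perimeter traced with G1 moves after a G0 lift.

; perimeter-only toolpath
G21 ; units = mm
G90 ; absolute positioning
G28 ; home
; layer 1
G0 Z5.80
G0 X0.00 Y0.00
G1 X16.00 Y0.00
G1 X16.00 Y22.00
G1 X0.00 Y22.00
G1 X0.00 Y0.00
; layer 2
G0 Z11.60
G0 X0.00 Y0.00
G1 X16.00 Y0.00
G1 X16.00 Y22.00
G1 X0.00 Y22.00
G1 X0.00 Y0.00
; layer 3
G0 Z17.40
G0 X0.00 Y0.00
G1 X16.00 Y0.00
G1 X16.00 Y22.00
G1 X0.00 Y22.00
G1 X0.00 Y0.00
; layer 4
G0 Z23.20
G0 X0.00 Y0.00
G1 X16.00 Y0.00
G1 X16.00 Y22.00
G1 X0.00 Y22.00
G1 X0.00 Y0.00
; layer 5
G0 Z29.00
G0 X0.00 Y0.00
G1 X16.00 Y0.00
G1 X16.00 Y22.00
G1 X0.00 Y22.00
G1 X0.00 Y0.00
M2 ; end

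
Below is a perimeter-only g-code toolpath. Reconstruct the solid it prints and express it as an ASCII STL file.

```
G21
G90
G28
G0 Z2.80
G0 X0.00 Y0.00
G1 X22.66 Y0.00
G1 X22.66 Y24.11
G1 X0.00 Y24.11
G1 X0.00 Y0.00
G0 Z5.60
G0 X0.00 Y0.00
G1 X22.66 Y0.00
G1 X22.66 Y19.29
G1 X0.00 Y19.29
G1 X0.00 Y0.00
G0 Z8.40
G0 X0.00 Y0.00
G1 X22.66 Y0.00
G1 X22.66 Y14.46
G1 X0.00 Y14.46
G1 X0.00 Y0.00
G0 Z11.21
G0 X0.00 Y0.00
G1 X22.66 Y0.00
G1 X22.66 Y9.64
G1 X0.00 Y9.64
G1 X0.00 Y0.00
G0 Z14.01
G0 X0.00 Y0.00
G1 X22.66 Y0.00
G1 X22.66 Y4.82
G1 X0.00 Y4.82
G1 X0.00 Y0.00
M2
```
solid part
  facet normal 0.0000 0.0000 -1.0000
    outer loop
      vertex 22.66 28.93 0.00
      vertex 22.66 0.00 0.00
      vertex 0.00 0.00 0.00
    endloop
  endfacet
  facet normal 0.0000 0.0000 -1.0000
    outer loop
      vertex 0.00 28.93 0.00
      vertex 22.66 28.93 0.00
      vertex 0.00 0.00 0.00
    endloop
  endfacet
  facet normal 0.0000 -1.0000 0.0000
    outer loop
      vertex 0.00 0.00 0.00
      vertex 22.66 0.00 0.00
      vertex 22.66 0.00 16.81
    endloop
  endfacet
  facet normal 0.0000 -1.0000 0.0000
    outer loop
      vertex 0.00 0.00 0.00
      vertex 22.66 0.00 16.81
      vertex 0.00 0.00 16.81
    endloop
  endfacet
  facet normal 0.0000 0.5024 0.8646
    outer loop
      vertex 0.00 0.00 16.81
      vertex 22.66 0.00 16.81
      vertex 22.66 28.93 0.00
    endloop
  endfacet
  facet normal 0.0000 0.5024 0.8646
    outer loop
      vertex 0.00 0.00 16.81
      vertex 22.66 28.93 0.00
      vertex 0.00 28.93 0.00
    endloop
  endfacet
  facet normal -1.0000 0.0000 0.0000
    outer loop
      vertex 0.00 0.00 16.81
      vertex 0.00 28.93 0.00
      vertex 0.00 0.00 0.00
    endloop
  endfacet
  facet normal 1.0000 0.0000 0.0000
    outer loop
      vertex 22.66 0.00 0.00
      vertex 22.66 28.93 0.00
      vertex 22.66 0.00 16.81
    endloop
  endfacet
endsolid part

The G0 Z moves step by Δz≈2.80 mm. The G1 loops shrink linearly with z, so the solid tapers from its base footprint up to z≈16.8. Closing with a flat bottom cap and the tapered top and triangulating gives 8 facets — a wedge (ramp): 22.7 × 28.9 mm base, rising to 16.8 mm along the y=0 edge and sloping linearly to z=0 at y=28.9.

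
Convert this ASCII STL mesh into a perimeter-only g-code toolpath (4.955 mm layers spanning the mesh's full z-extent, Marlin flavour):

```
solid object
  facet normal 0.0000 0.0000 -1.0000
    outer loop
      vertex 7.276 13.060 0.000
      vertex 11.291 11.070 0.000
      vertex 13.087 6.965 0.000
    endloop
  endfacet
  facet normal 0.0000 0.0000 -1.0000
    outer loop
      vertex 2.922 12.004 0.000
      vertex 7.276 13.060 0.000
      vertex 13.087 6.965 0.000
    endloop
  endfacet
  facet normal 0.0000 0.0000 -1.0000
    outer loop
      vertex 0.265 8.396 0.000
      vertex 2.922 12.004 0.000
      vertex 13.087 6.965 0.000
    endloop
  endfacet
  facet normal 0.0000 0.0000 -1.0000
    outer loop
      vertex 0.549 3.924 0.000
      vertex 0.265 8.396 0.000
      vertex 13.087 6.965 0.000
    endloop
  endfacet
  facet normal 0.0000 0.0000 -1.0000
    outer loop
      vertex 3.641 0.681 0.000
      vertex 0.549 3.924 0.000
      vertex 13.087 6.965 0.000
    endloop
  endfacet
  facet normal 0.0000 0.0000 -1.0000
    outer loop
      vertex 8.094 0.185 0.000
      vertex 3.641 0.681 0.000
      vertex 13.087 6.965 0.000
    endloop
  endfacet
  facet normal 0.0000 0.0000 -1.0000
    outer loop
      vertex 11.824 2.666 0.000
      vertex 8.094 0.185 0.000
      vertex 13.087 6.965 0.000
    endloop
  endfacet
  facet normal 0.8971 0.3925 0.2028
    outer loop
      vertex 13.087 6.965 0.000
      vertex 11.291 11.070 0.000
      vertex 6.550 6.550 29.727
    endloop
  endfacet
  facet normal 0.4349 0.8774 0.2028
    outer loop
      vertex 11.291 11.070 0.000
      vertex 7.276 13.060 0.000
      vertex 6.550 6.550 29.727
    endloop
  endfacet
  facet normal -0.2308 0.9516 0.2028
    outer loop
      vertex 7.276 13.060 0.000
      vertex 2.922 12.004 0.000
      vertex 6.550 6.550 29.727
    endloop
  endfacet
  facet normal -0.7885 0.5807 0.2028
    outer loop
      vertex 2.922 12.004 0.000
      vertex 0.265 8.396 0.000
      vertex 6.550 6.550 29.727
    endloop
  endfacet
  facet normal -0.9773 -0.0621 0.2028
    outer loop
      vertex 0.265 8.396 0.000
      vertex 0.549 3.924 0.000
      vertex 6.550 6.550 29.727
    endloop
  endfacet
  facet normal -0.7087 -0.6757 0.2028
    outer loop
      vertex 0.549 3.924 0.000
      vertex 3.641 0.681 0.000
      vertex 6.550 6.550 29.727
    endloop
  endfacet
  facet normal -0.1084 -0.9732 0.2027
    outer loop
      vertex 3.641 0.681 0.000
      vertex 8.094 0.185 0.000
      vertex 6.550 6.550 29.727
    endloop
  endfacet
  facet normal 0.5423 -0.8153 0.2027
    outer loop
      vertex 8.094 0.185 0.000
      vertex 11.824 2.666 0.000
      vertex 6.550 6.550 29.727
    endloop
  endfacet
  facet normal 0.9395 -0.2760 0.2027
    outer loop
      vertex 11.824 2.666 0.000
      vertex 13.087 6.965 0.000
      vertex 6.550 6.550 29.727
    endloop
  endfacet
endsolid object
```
; perimeter-only toolpath
G21 ; units = mm
G90 ; absolute positioning
G28 ; home
; layer 1
G0 Z4.955
G0 X11.997 Y6.896
G1 X10.501 Y10.317
G1 X7.155 Y11.975
G1 X3.527 Y11.095
G1 X1.313 Y8.088
G1 X1.549 Y4.362
G1 X4.126 Y1.659
G1 X7.837 Y1.246
G1 X10.945 Y3.313
G1 X11.997 Y6.896
; layer 2
G0 Z9.909
G0 X10.908 Y6.827
G1 X9.711 Y9.563
G1 X7.034 Y10.890
G1 X4.131 Y10.186
G1 X2.360 Y7.781
G1 X2.549 Y4.799
G1 X4.611 Y2.637
G1 X7.579 Y2.307
G1 X10.066 Y3.961
G1 X10.908 Y6.827
; layer 3
G0 Z14.864
G0 X9.818 Y6.758
G1 X8.921 Y8.810
G1 X6.913 Y9.805
G1 X4.736 Y9.277
G1 X3.408 Y7.473
G1 X3.550 Y5.237
G1 X5.096 Y3.616
G1 X7.322 Y3.368
G1 X9.187 Y4.608
G1 X9.818 Y6.758
; layer 4
G0 Z19.818
G0 X8.729 Y6.688
G1 X8.130 Y8.057
G1 X6.792 Y8.720
G1 X5.341 Y8.368
G1 X4.455 Y7.165
G1 X4.550 Y5.675
G1 X5.580 Y4.594
G1 X7.065 Y4.428
G1 X8.308 Y5.255
G1 X8.729 Y6.688
; layer 5
G0 Z24.773
G0 X7.639 Y6.619
G1 X7.340 Y7.303
G1 X6.671 Y7.635
G1 X5.945 Y7.459
G1 X5.502 Y6.858
G1 X5.550 Y6.112
G1 X6.065 Y5.572
G1 X6.807 Y5.489
G1 X7.429 Y5.903
G1 X7.639 Y6.619
M2 ; end

The solid is a regular 9-sided pyramid, base circumscribed radius ≈ 6.55 mm, apex at z ≈ 29.7 mm. Slicing at Δz = 4.955 mm — 6 equal slices spanning the solid's height, so layer i sits at z = i·h/6 — gives 5 non-empty perimeters. Each is a 9-segment closed polygon; G0 lifts to the layer z and rapids to the start vertex, then G1 traces the edges. The cross-section shrinks linearly with z (the slice at the apex is degenerate and omitted).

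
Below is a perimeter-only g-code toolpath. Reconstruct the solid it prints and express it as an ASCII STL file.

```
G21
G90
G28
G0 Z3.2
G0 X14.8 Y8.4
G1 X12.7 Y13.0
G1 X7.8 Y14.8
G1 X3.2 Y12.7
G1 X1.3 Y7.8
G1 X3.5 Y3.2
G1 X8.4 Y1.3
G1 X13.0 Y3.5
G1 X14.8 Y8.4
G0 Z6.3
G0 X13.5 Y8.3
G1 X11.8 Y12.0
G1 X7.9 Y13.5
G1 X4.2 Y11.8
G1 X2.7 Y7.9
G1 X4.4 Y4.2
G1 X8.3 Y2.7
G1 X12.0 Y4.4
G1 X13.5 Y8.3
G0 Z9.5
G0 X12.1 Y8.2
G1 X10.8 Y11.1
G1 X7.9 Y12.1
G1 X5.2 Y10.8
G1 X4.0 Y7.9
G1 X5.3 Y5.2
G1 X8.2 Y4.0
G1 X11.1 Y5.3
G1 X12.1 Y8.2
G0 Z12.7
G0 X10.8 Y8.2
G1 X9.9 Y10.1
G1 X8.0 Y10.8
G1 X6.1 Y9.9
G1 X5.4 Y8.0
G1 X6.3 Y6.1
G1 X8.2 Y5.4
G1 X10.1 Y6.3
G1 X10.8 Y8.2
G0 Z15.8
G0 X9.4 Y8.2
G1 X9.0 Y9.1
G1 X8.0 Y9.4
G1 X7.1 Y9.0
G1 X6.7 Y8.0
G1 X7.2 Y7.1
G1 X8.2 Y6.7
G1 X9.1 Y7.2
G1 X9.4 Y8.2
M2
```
solid part
  facet normal 0.0000 0.0000 -1.0000
    outer loop
      vertex 7.8 16.2 0.0
      vertex 13.6 14.0 0.0
      vertex 16.2 8.4 0.0
    endloop
  endfacet
  facet normal 0.0000 0.0000 -1.0000
    outer loop
      vertex 2.2 13.6 0.0
      vertex 7.8 16.2 0.0
      vertex 16.2 8.4 0.0
    endloop
  endfacet
  facet normal 0.0000 0.0000 -1.0000
    outer loop
      vertex 0.0 7.8 0.0
      vertex 2.2 13.6 0.0
      vertex 16.2 8.4 0.0
    endloop
  endfacet
  facet normal 0.0000 0.0000 -1.0000
    outer loop
      vertex 2.6 2.2 0.0
      vertex 0.0 7.8 0.0
      vertex 16.2 8.4 0.0
    endloop
  endfacet
  facet normal 0.0000 0.0000 -1.0000
    outer loop
      vertex 8.4 0.0 0.0
      vertex 2.6 2.2 0.0
      vertex 16.2 8.4 0.0
    endloop
  endfacet
  facet normal 0.0000 0.0000 -1.0000
    outer loop
      vertex 14.0 2.6 0.0
      vertex 8.4 0.0 0.0
      vertex 16.2 8.4 0.0
    endloop
  endfacet
  facet normal 0.8441 0.3919 0.3660
    outer loop
      vertex 16.2 8.4 0.0
      vertex 13.6 14.0 0.0
      vertex 8.1 8.1 19.0
    endloop
  endfacet
  facet normal 0.3301 0.8702 0.3658
    outer loop
      vertex 13.6 14.0 0.0
      vertex 7.8 16.2 0.0
      vertex 8.1 8.1 19.0
    endloop
  endfacet
  facet normal -0.3919 0.8441 0.3660
    outer loop
      vertex 7.8 16.2 0.0
      vertex 2.2 13.6 0.0
      vertex 8.1 8.1 19.0
    endloop
  endfacet
  facet normal -0.8702 0.3301 0.3658
    outer loop
      vertex 2.2 13.6 0.0
      vertex 0.0 7.8 0.0
      vertex 8.1 8.1 19.0
    endloop
  endfacet
  facet normal -0.8441 -0.3919 0.3660
    outer loop
      vertex 0.0 7.8 0.0
      vertex 2.6 2.2 0.0
      vertex 8.1 8.1 19.0
    endloop
  endfacet
  facet normal -0.3301 -0.8702 0.3658
    outer loop
      vertex 2.6 2.2 0.0
      vertex 8.4 0.0 0.0
      vertex 8.1 8.1 19.0
    endloop
  endfacet
  facet normal 0.3919 -0.8441 0.3660
    outer loop
      vertex 8.4 0.0 0.0
      vertex 14.0 2.6 0.0
      vertex 8.1 8.1 19.0
    endloop
  endfacet
  facet normal 0.8702 -0.3301 0.3658
    outer loop
      vertex 14.0 2.6 0.0
      vertex 16.2 8.4 0.0
      vertex 8.1 8.1 19.0
    endloop
  endfacet
endsolid part

The G0 Z moves step by Δz≈3.2 mm. The G1 loops shrink linearly with z, so the solid tapers from its base footprint up to z≈19. Closing with a flat bottom cap and the tapered top and triangulating gives 14 facets — a regular 8-sided pyramid, base circumscribed radius ≈ 8.1 mm, apex at z ≈ 19 mm.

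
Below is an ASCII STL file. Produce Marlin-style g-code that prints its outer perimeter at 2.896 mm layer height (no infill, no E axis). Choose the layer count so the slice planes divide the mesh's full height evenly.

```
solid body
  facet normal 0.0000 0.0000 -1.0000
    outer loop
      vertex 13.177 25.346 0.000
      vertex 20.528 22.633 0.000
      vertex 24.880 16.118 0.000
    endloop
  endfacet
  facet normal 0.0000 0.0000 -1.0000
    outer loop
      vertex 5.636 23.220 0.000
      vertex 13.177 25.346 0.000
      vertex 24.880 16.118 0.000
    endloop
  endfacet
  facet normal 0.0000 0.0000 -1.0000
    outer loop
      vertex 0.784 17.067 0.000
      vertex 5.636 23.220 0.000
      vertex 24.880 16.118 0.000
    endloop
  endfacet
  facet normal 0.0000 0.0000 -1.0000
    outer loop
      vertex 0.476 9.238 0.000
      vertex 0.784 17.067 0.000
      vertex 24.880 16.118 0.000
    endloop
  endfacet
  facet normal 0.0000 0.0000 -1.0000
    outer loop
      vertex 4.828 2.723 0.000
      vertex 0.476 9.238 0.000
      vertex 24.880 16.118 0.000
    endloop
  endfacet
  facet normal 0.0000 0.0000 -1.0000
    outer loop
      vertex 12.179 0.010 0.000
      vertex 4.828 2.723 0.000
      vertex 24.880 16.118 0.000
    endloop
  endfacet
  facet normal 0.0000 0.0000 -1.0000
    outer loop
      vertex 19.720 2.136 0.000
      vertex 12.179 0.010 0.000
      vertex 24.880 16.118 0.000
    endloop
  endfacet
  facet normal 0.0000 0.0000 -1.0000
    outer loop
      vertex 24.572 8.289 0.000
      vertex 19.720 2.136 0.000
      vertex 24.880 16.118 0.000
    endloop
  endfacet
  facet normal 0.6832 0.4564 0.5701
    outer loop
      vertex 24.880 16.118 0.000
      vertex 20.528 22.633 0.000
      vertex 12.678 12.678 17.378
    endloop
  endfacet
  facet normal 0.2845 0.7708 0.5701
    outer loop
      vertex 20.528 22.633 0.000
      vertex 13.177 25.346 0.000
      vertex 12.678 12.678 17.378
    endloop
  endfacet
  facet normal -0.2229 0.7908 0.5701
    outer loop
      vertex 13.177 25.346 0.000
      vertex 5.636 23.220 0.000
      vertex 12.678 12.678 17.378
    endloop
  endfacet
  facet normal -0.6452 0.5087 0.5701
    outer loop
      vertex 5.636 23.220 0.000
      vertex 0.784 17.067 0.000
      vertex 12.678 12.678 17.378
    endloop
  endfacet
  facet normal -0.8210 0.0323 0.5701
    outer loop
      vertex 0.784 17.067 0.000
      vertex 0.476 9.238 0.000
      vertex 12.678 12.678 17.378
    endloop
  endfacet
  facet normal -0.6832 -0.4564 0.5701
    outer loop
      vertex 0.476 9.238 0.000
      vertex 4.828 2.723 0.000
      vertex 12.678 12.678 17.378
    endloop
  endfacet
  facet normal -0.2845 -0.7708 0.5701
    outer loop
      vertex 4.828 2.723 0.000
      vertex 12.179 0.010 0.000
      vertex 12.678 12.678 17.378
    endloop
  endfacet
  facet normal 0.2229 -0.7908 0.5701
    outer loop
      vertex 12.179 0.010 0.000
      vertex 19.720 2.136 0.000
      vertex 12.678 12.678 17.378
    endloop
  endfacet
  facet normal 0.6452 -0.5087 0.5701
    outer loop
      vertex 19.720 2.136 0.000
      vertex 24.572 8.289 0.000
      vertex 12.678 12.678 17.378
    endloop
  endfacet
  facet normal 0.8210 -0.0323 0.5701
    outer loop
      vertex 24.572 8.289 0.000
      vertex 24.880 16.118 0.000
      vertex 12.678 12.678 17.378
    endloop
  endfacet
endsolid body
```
; perimeter-only toolpath
G21 ; units = mm
G90 ; absolute positioning
G28 ; home
; layer 1
G0 Z2.896
G0 X22.846 Y15.545
G1 X19.220 Y20.974
G1 X13.094 Y23.235
G1 X6.810 Y21.463
G1 X2.766 Y16.335
G1 X2.510 Y9.811
G1 X6.136 Y4.382
G1 X12.262 Y2.121
G1 X18.546 Y3.893
G1 X22.590 Y9.020
G1 X22.846 Y15.545
; layer 2
G0 Z5.793
G0 X20.813 Y14.971
G1 X17.911 Y19.315
G1 X13.011 Y21.123
G1 X7.983 Y19.706
G1 X4.749 Y15.604
G1 X4.543 Y10.385
G1 X7.445 Y6.041
G1 X12.345 Y4.233
G1 X17.373 Y5.650
G1 X20.607 Y9.752
G1 X20.813 Y14.971
; layer 3
G0 Z8.689
G0 X18.779 Y14.398
G1 X16.603 Y17.655
G1 X12.928 Y19.012
G1 X9.157 Y17.949
G1 X6.731 Y14.873
G1 X6.577 Y10.958
G1 X8.753 Y7.700
G1 X12.428 Y6.344
G1 X16.199 Y7.407
G1 X18.625 Y10.483
G1 X18.779 Y14.398
; layer 4
G0 Z11.585
G0 X16.745 Y13.825
G1 X15.295 Y15.996
G1 X12.844 Y16.901
G1 X10.331 Y16.192
G1 X8.713 Y14.141
G1 X8.611 Y11.531
G1 X10.061 Y9.360
G1 X12.512 Y8.455
G1 X15.025 Y9.164
G1 X16.643 Y11.215
G1 X16.745 Y13.825
; layer 5
G0 Z14.482
G0 X14.712 Y13.251
G1 X13.986 Y14.337
G1 X12.761 Y14.789
G1 X11.504 Y14.435
G1 X10.696 Y13.410
G1 X10.644 Y12.105
G1 X11.370 Y11.019
G1 X12.595 Y10.567
G1 X13.852 Y10.921
G1 X14.660 Y11.947
G1 X14.712 Y13.251
M2 ; end

The solid is a regular 10-sided pyramid, base circumscribed radius ≈ 12.7 mm, apex at z ≈ 17.4 mm. Slicing at Δz = 2.896 mm — 6 equal slices spanning the solid's height, so layer i sits at z = i·h/6 — gives 5 non-empty perimeters. Each is a 10-segment closed polygon; G0 lifts to the layer z and rapids to the start vertex, then G1 traces the edges. The cross-section shrinks linearly with z (the slice at the apex is degenerate and omitted).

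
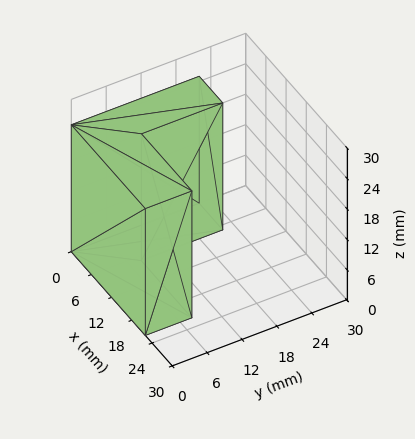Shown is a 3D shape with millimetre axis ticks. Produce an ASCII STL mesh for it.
Reading the render: the shape is an L-shaped prism: outer 22 × 22 mm, arm thicknesses ≈ 8 mm (horizontal) and 7 mm (vertical), extruded 25 mm in z (dimensions read to the nearest mm from the axis ticks). For the STL, each face is triangulated and given an outward normal.

solid part
  facet normal 0.0000 0.0000 -1.0000
    outer loop
      vertex 22.00 8.00 0.00
      vertex 22.00 0.00 0.00
      vertex 0.00 0.00 0.00
    endloop
  endfacet
  facet normal 0.0000 0.0000 -1.0000
    outer loop
      vertex 7.00 8.00 0.00
      vertex 22.00 8.00 0.00
      vertex 0.00 0.00 0.00
    endloop
  endfacet
  facet normal 0.0000 0.0000 -1.0000
    outer loop
      vertex 7.00 22.00 0.00
      vertex 7.00 8.00 0.00
      vertex 0.00 0.00 0.00
    endloop
  endfacet
  facet normal 0.0000 0.0000 -1.0000
    outer loop
      vertex 0.00 22.00 0.00
      vertex 7.00 22.00 0.00
      vertex 0.00 0.00 0.00
    endloop
  endfacet
  facet normal 0.0000 0.0000 1.0000
    outer loop
      vertex 0.00 0.00 25.00
      vertex 22.00 0.00 25.00
      vertex 22.00 8.00 25.00
    endloop
  endfacet
  facet normal 0.0000 0.0000 1.0000
    outer loop
      vertex 0.00 0.00 25.00
      vertex 22.00 8.00 25.00
      vertex 7.00 8.00 25.00
    endloop
  endfacet
  facet normal 0.0000 0.0000 1.0000
    outer loop
      vertex 0.00 0.00 25.00
      vertex 7.00 8.00 25.00
      vertex 7.00 22.00 25.00
    endloop
  endfacet
  facet normal 0.0000 0.0000 1.0000
    outer loop
      vertex 0.00 0.00 25.00
      vertex 7.00 22.00 25.00
      vertex 0.00 22.00 25.00
    endloop
  endfacet
  facet normal 0.0000 -1.0000 0.0000
    outer loop
      vertex 0.00 0.00 0.00
      vertex 22.00 0.00 0.00
      vertex 22.00 0.00 25.00
    endloop
  endfacet
  facet normal 0.0000 -1.0000 0.0000
    outer loop
      vertex 0.00 0.00 0.00
      vertex 22.00 0.00 25.00
      vertex 0.00 0.00 25.00
    endloop
  endfacet
  facet normal 1.0000 0.0000 0.0000
    outer loop
      vertex 22.00 0.00 0.00
      vertex 22.00 8.00 0.00
      vertex 22.00 8.00 25.00
    endloop
  endfacet
  facet normal 1.0000 0.0000 0.0000
    outer loop
      vertex 22.00 0.00 0.00
      vertex 22.00 8.00 25.00
      vertex 22.00 0.00 25.00
    endloop
  endfacet
  facet normal 0.0000 1.0000 0.0000
    outer loop
      vertex 22.00 8.00 0.00
      vertex 7.00 8.00 0.00
      vertex 7.00 8.00 25.00
    endloop
  endfacet
  facet normal 0.0000 1.0000 0.0000
    outer loop
      vertex 22.00 8.00 0.00
      vertex 7.00 8.00 25.00
      vertex 22.00 8.00 25.00
    endloop
  endfacet
  facet normal 1.0000 0.0000 0.0000
    outer loop
      vertex 7.00 8.00 0.00
      vertex 7.00 22.00 0.00
      vertex 7.00 22.00 25.00
    endloop
  endfacet
  facet normal 1.0000 0.0000 0.0000
    outer loop
      vertex 7.00 8.00 0.00
      vertex 7.00 22.00 25.00
      vertex 7.00 8.00 25.00
    endloop
  endfacet
  facet normal 0.0000 1.0000 0.0000
    outer loop
      vertex 7.00 22.00 0.00
      vertex 0.00 22.00 0.00
      vertex 0.00 22.00 25.00
    endloop
  endfacet
  facet normal 0.0000 1.0000 0.0000
    outer loop
      vertex 7.00 22.00 0.00
      vertex 0.00 22.00 25.00
      vertex 7.00 22.00 25.00
    endloop
  endfacet
  facet normal -1.0000 0.0000 0.0000
    outer loop
      vertex 0.00 22.00 0.00
      vertex 0.00 0.00 0.00
      vertex 0.00 0.00 25.00
    endloop
  endfacet
  facet normal -1.0000 0.0000 0.0000
    outer loop
      vertex 0.00 22.00 0.00
      vertex 0.00 0.00 25.00
      vertex 0.00 22.00 25.00
    endloop
  endfacet
endsolid part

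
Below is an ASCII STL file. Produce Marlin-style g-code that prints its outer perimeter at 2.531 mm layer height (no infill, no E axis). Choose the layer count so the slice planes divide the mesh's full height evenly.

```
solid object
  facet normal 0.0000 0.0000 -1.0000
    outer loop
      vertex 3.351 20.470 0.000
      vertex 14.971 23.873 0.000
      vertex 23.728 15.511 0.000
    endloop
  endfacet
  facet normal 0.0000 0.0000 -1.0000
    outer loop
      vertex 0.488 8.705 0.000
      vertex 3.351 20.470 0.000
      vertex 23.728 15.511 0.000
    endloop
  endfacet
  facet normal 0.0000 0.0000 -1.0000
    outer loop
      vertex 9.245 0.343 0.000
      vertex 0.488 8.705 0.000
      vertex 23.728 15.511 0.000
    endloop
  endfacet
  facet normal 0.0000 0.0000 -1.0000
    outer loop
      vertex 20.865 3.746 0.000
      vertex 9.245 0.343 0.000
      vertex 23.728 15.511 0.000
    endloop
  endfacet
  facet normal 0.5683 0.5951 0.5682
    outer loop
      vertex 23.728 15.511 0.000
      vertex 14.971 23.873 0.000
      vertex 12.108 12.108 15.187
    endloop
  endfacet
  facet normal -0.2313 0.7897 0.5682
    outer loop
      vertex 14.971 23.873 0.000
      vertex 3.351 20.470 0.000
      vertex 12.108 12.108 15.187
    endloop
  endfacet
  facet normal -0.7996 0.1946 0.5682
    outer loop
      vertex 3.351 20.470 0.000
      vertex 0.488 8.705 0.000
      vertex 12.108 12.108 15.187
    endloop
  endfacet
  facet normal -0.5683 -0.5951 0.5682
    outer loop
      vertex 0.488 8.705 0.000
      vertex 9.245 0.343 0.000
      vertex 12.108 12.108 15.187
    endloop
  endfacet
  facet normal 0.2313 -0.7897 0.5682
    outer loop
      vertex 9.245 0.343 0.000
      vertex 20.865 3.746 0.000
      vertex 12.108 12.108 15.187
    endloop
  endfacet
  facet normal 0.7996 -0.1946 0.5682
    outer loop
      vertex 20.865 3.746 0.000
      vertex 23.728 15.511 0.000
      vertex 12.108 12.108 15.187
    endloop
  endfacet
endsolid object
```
; perimeter-only toolpath
G21 ; units = mm
G90 ; absolute positioning
G28 ; home
; layer 1
G0 Z2.531
G0 X21.791 Y14.944
G1 X14.494 Y21.912
G1 X4.810 Y19.076
G1 X2.425 Y9.272
G1 X9.722 Y2.304
G1 X19.405 Y5.140
G1 X21.791 Y14.944
; layer 2
G0 Z5.062
G0 X19.855 Y14.377
G1 X14.017 Y19.951
G1 X6.270 Y17.683
G1 X4.361 Y9.839
G1 X10.199 Y4.265
G1 X17.946 Y6.533
G1 X19.855 Y14.377
; layer 3
G0 Z7.593
G0 X17.918 Y13.809
G1 X13.540 Y17.991
G1 X7.729 Y16.289
G1 X6.298 Y10.407
G1 X10.677 Y6.226
G1 X16.486 Y7.927
G1 X17.918 Y13.809
; layer 4
G0 Z10.125
G0 X15.981 Y13.242
G1 X13.062 Y16.030
G1 X9.189 Y14.895
G1 X8.235 Y10.974
G1 X11.154 Y8.186
G1 X15.027 Y9.321
G1 X15.981 Y13.242
; layer 5
G0 Z12.656
G0 X14.045 Y12.675
G1 X12.585 Y14.069
G1 X10.649 Y13.502
G1 X10.171 Y11.541
G1 X11.631 Y10.147
G1 X13.568 Y10.714
G1 X14.045 Y12.675
M2 ; end

The solid is a regular 6-sided pyramid, base circumscribed radius ≈ 12.1 mm, apex at z ≈ 15.2 mm. Slicing at Δz = 2.531 mm — 6 equal slices spanning the solid's height, so layer i sits at z = i·h/6 — gives 5 non-empty perimeters. Each is a 6-segment closed polygon; G0 lifts to the layer z and rapids to the start vertex, then G1 traces the edges. The cross-section shrinks linearly with z (the slice at the apex is degenerate and omitted).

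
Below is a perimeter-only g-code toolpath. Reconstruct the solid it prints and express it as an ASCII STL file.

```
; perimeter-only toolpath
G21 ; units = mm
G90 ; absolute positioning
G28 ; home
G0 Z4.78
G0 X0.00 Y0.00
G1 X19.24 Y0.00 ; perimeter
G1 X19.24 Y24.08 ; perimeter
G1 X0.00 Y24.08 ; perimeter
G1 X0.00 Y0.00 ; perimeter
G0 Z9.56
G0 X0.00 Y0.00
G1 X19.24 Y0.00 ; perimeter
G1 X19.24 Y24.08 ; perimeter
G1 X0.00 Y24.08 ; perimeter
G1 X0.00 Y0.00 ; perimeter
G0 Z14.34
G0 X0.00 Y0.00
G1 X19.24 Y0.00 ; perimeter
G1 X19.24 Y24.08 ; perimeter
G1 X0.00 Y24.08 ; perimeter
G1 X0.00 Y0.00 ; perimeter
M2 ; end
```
solid part
  facet normal 0.0000 0.0000 -1.0000
    outer loop
      vertex 19.24 24.08 0.00
      vertex 19.24 0.00 0.00
      vertex 0.00 0.00 0.00
    endloop
  endfacet
  facet normal 0.0000 0.0000 -1.0000
    outer loop
      vertex 0.00 24.08 0.00
      vertex 19.24 24.08 0.00
      vertex 0.00 0.00 0.00
    endloop
  endfacet
  facet normal 0.0000 0.0000 1.0000
    outer loop
      vertex 0.00 0.00 14.34
      vertex 19.24 0.00 14.34
      vertex 19.24 24.08 14.34
    endloop
  endfacet
  facet normal 0.0000 0.0000 1.0000
    outer loop
      vertex 0.00 0.00 14.34
      vertex 19.24 24.08 14.34
      vertex 0.00 24.08 14.34
    endloop
  endfacet
  facet normal 0.0000 -1.0000 0.0000
    outer loop
      vertex 0.00 0.00 0.00
      vertex 19.24 0.00 0.00
      vertex 19.24 0.00 14.34
    endloop
  endfacet
  facet normal 0.0000 -1.0000 0.0000
    outer loop
      vertex 0.00 0.00 0.00
      vertex 19.24 0.00 14.34
      vertex 0.00 0.00 14.34
    endloop
  endfacet
  facet normal 0.0000 1.0000 0.0000
    outer loop
      vertex 19.24 24.08 14.34
      vertex 19.24 24.08 0.00
      vertex 0.00 24.08 0.00
    endloop
  endfacet
  facet normal 0.0000 1.0000 0.0000
    outer loop
      vertex 0.00 24.08 14.34
      vertex 19.24 24.08 14.34
      vertex 0.00 24.08 0.00
    endloop
  endfacet
  facet normal -1.0000 0.0000 0.0000
    outer loop
      vertex 0.00 24.08 14.34
      vertex 0.00 24.08 0.00
      vertex 0.00 0.00 0.00
    endloop
  endfacet
  facet normal -1.0000 0.0000 0.0000
    outer loop
      vertex 0.00 0.00 14.34
      vertex 0.00 24.08 14.34
      vertex 0.00 0.00 0.00
    endloop
  endfacet
  facet normal 1.0000 0.0000 0.0000
    outer loop
      vertex 19.24 0.00 0.00
      vertex 19.24 24.08 0.00
      vertex 19.24 24.08 14.34
    endloop
  endfacet
  facet normal 1.0000 0.0000 0.0000
    outer loop
      vertex 19.24 0.00 0.00
      vertex 19.24 24.08 14.34
      vertex 19.24 0.00 14.34
    endloop
  endfacet
endsolid part

The G0 Z moves step by Δz≈4.78 mm. Every layer's G1 loop is the same polygon, so the solid is a straight extrusion of it from z=0 to z≈14.3. Closing with flat bottom and top caps and triangulating gives 12 facets — a rectangular box, roughly 19.2 × 24.1 mm footprint and 14.3 mm tall.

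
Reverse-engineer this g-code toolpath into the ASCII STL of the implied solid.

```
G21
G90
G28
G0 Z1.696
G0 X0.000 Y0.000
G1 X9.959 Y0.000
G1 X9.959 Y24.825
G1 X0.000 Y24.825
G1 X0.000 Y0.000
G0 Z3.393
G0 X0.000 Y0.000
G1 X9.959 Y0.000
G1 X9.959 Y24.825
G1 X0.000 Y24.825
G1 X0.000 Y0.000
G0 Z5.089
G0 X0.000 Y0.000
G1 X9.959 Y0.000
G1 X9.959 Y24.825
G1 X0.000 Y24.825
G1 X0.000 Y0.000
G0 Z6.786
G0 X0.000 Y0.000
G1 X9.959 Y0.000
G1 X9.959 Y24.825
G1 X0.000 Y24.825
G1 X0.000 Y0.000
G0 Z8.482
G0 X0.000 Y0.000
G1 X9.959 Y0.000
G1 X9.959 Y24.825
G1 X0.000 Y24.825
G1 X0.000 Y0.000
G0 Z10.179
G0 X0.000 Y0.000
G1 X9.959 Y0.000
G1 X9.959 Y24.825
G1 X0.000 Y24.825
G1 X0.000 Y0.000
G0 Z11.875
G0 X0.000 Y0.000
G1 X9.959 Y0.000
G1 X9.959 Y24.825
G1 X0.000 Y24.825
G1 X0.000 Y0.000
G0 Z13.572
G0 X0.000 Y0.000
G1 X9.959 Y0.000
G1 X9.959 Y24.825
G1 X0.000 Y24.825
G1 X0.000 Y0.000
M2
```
solid part
  facet normal 0.0000 0.0000 -1.0000
    outer loop
      vertex 9.959 24.825 0.000
      vertex 9.959 0.000 0.000
      vertex 0.000 0.000 0.000
    endloop
  endfacet
  facet normal 0.0000 0.0000 -1.0000
    outer loop
      vertex 0.000 24.825 0.000
      vertex 9.959 24.825 0.000
      vertex 0.000 0.000 0.000
    endloop
  endfacet
  facet normal 0.0000 0.0000 1.0000
    outer loop
      vertex 0.000 0.000 13.572
      vertex 9.959 0.000 13.572
      vertex 9.959 24.825 13.572
    endloop
  endfacet
  facet normal 0.0000 0.0000 1.0000
    outer loop
      vertex 0.000 0.000 13.572
      vertex 9.959 24.825 13.572
      vertex 0.000 24.825 13.572
    endloop
  endfacet
  facet normal 0.0000 -1.0000 0.0000
    outer loop
      vertex 0.000 0.000 0.000
      vertex 9.959 0.000 0.000
      vertex 9.959 0.000 13.572
    endloop
  endfacet
  facet normal 0.0000 -1.0000 0.0000
    outer loop
      vertex 0.000 0.000 0.000
      vertex 9.959 0.000 13.572
      vertex 0.000 0.000 13.572
    endloop
  endfacet
  facet normal 0.0000 1.0000 0.0000
    outer loop
      vertex 9.959 24.825 13.572
      vertex 9.959 24.825 0.000
      vertex 0.000 24.825 0.000
    endloop
  endfacet
  facet normal 0.0000 1.0000 0.0000
    outer loop
      vertex 0.000 24.825 13.572
      vertex 9.959 24.825 13.572
      vertex 0.000 24.825 0.000
    endloop
  endfacet
  facet normal -1.0000 0.0000 0.0000
    outer loop
      vertex 0.000 24.825 13.572
      vertex 0.000 24.825 0.000
      vertex 0.000 0.000 0.000
    endloop
  endfacet
  facet normal -1.0000 0.0000 0.0000
    outer loop
      vertex 0.000 0.000 13.572
      vertex 0.000 24.825 13.572
      vertex 0.000 0.000 0.000
    endloop
  endfacet
  facet normal 1.0000 0.0000 0.0000
    outer loop
      vertex 9.959 0.000 0.000
      vertex 9.959 24.825 0.000
      vertex 9.959 24.825 13.572
    endloop
  endfacet
  facet normal 1.0000 0.0000 0.0000
    outer loop
      vertex 9.959 0.000 0.000
      vertex 9.959 24.825 13.572
      vertex 9.959 0.000 13.572
    endloop
  endfacet
endsolid part

The G0 Z moves step by Δz≈1.696 mm. Every layer's G1 loop is the same polygon, so the solid is a straight extrusion of it from z=0 to z≈13.6. Closing with flat bottom and top caps and triangulating gives 12 facets — a rectangular box, roughly 9.96 × 24.8 mm footprint and 13.6 mm tall.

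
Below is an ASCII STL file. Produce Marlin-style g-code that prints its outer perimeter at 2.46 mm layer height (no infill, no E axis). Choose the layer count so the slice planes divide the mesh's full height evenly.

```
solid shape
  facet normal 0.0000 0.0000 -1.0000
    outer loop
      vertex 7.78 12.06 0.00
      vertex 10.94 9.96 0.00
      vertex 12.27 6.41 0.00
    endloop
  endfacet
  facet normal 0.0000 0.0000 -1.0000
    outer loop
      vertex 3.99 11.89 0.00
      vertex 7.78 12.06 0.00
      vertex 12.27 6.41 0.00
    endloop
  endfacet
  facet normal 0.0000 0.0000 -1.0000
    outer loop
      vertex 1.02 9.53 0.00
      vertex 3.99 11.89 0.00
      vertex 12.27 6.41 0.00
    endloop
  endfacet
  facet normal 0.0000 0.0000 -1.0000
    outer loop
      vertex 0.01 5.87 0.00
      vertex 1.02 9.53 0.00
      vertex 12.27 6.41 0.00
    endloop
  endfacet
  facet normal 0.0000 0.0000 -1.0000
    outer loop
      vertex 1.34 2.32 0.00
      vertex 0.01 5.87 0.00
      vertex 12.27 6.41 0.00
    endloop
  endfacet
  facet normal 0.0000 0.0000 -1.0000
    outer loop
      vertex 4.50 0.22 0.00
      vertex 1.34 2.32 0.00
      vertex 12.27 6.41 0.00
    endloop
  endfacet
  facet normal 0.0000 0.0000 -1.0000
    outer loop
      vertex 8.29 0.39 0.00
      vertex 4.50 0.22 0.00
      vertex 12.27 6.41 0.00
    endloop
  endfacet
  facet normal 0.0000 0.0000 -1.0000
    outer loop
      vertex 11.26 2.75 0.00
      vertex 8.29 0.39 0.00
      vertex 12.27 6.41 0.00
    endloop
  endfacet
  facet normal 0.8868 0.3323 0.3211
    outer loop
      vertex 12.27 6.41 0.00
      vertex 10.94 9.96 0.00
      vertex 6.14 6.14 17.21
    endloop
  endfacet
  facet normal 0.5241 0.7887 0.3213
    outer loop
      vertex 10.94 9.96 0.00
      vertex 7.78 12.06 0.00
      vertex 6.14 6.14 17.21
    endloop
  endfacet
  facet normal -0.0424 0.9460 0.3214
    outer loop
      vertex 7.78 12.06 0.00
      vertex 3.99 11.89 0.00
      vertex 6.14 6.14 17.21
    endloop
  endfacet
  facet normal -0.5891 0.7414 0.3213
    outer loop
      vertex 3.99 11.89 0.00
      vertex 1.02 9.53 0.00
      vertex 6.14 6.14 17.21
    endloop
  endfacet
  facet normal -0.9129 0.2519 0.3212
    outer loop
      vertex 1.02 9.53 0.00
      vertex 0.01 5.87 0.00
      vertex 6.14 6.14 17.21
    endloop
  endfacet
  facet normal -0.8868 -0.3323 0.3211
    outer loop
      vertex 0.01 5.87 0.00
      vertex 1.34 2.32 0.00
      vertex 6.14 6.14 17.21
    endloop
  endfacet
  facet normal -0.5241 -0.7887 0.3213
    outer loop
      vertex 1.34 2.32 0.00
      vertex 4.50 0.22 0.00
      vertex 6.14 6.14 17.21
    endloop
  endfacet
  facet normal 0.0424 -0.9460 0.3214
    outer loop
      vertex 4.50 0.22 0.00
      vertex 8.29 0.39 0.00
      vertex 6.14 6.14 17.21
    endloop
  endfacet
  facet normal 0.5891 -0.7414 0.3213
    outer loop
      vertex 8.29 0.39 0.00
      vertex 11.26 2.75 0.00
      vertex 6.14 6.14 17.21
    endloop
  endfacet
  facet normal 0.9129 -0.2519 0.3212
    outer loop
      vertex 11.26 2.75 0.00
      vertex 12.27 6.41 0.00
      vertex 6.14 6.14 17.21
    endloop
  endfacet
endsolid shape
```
; perimeter-only toolpath
G21 ; units = mm
G90 ; absolute positioning
G28 ; home
; layer 1
G0 Z2.46
G0 X11.39 Y6.37
G1 X10.25 Y9.41
G1 X7.55 Y11.21
G1 X4.30 Y11.07
G1 X1.75 Y9.05
G1 X0.89 Y5.91
G1 X2.03 Y2.87
G1 X4.73 Y1.07
G1 X7.98 Y1.21
G1 X10.53 Y3.23
G1 X11.39 Y6.37
; layer 2
G0 Z4.92
G0 X10.52 Y6.33
G1 X9.57 Y8.87
G1 X7.31 Y10.37
G1 X4.60 Y10.25
G1 X2.48 Y8.56
G1 X1.76 Y5.95
G1 X2.71 Y3.41
G1 X4.97 Y1.91
G1 X7.68 Y2.03
G1 X9.80 Y3.72
G1 X10.52 Y6.33
; layer 3
G0 Z7.38
G0 X9.64 Y6.29
G1 X8.88 Y8.32
G1 X7.08 Y9.52
G1 X4.91 Y9.43
G1 X3.21 Y8.08
G1 X2.64 Y5.99
G1 X3.40 Y3.96
G1 X5.20 Y2.76
G1 X7.37 Y2.85
G1 X9.07 Y4.20
G1 X9.64 Y6.29
; layer 4
G0 Z9.83
G0 X8.77 Y6.26
G1 X8.20 Y7.78
G1 X6.84 Y8.68
G1 X5.22 Y8.60
G1 X3.95 Y7.59
G1 X3.51 Y6.02
G1 X4.08 Y4.50
G1 X5.44 Y3.60
G1 X7.06 Y3.68
G1 X8.33 Y4.69
G1 X8.77 Y6.26
; layer 5
G0 Z12.29
G0 X7.89 Y6.22
G1 X7.51 Y7.23
G1 X6.61 Y7.83
G1 X5.53 Y7.78
G1 X4.68 Y7.11
G1 X4.39 Y6.06
G1 X4.77 Y5.05
G1 X5.67 Y4.45
G1 X6.75 Y4.50
G1 X7.60 Y5.17
G1 X7.89 Y6.22
; layer 6
G0 Z14.75
G0 X7.02 Y6.18
G1 X6.83 Y6.69
G1 X6.37 Y6.99
G1 X5.83 Y6.96
G1 X5.41 Y6.62
G1 X5.26 Y6.10
G1 X5.45 Y5.59
G1 X5.91 Y5.29
G1 X6.45 Y5.32
G1 X6.87 Y5.66
G1 X7.02 Y6.18
M2 ; end

The solid is a regular 10-sided pyramid, base circumscribed radius ≈ 6.14 mm, apex at z ≈ 17.2 mm. Slicing at Δz = 2.46 mm — 7 equal slices spanning the solid's height, so layer i sits at z = i·h/7 — gives 6 non-empty perimeters. Each is a 10-segment closed polygon; G0 lifts to the layer z and rapids to the start vertex, then G1 traces the edges. The cross-section shrinks linearly with z (the slice at the apex is degenerate and omitted).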